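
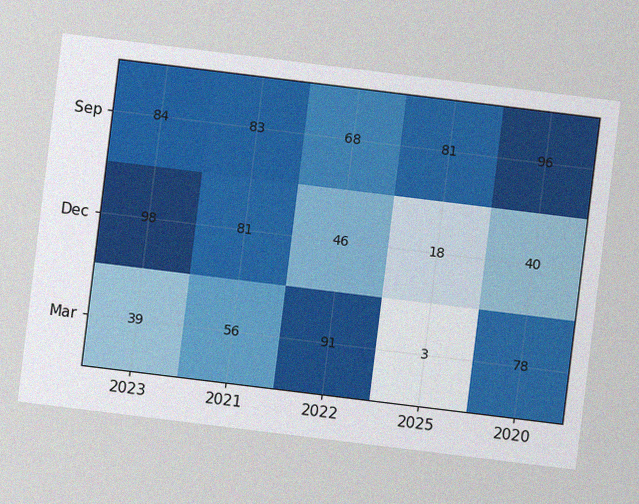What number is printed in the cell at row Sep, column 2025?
81

The chart is tilted about 7° clockwise, with some photo noise. The (Sep, 2025) cell reads 81.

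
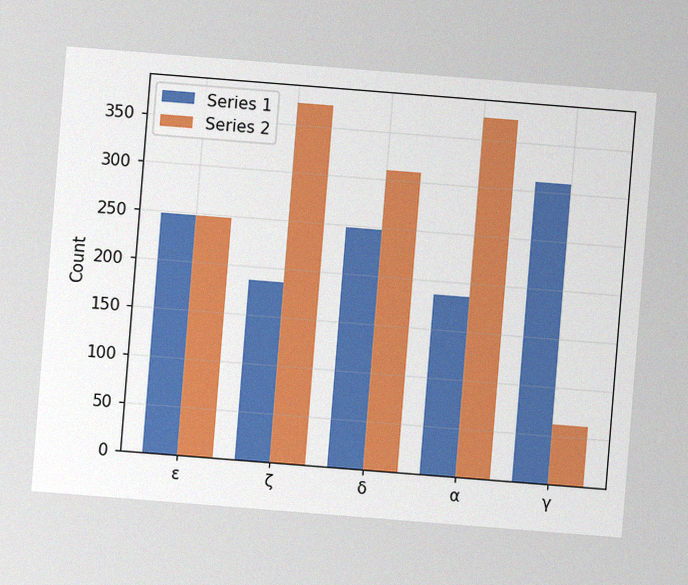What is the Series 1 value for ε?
The chart is tilted about 5° clockwise, with some photo noise. The Series 1 bar at ε reaches 248 on the y-axis.

248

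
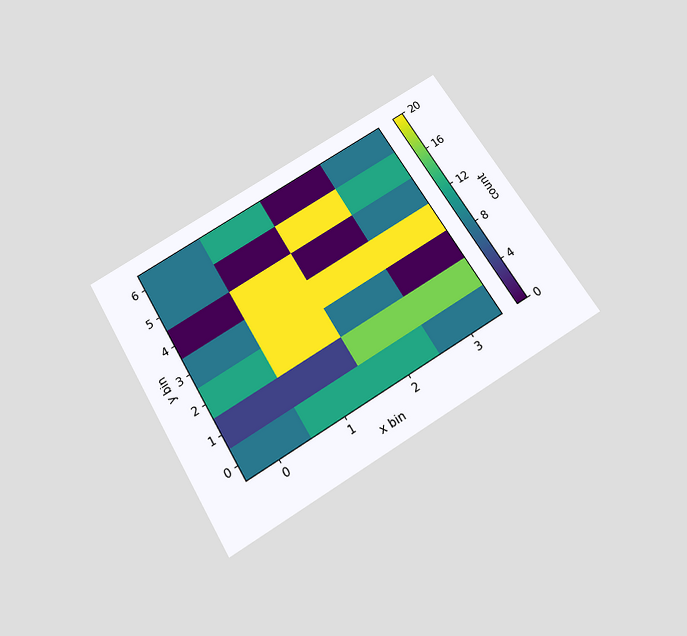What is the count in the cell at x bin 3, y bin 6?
The chart is tilted about 31° counter-clockwise and viewed slightly from below. Matching the cell (3, 6) against the colorbar gives 8.

8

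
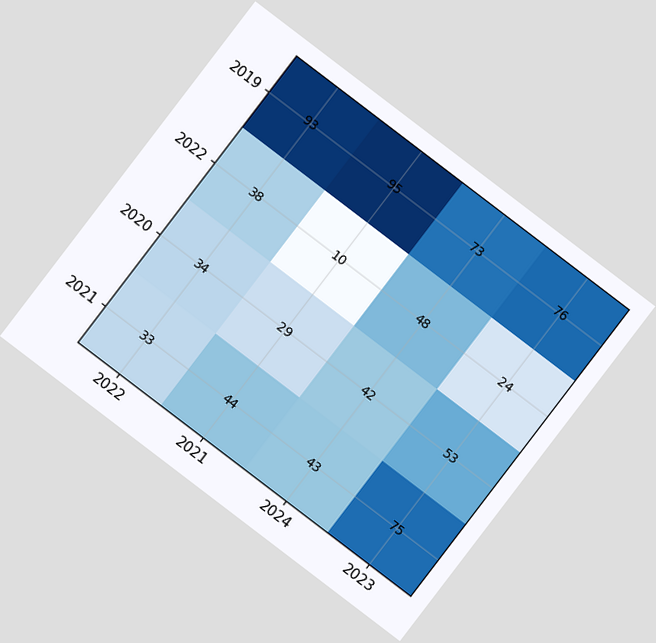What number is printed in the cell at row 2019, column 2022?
93

The chart is tilted about 37° clockwise. The (2019, 2022) cell reads 93.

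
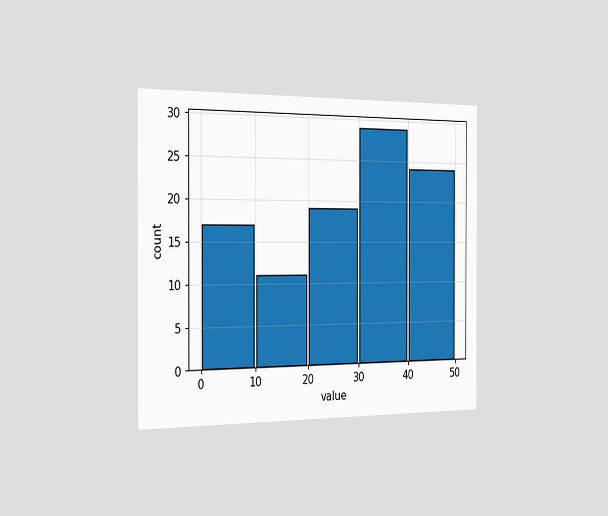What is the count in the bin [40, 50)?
The chart is viewed slightly from the left. The [40, 50) bin has height 24.

24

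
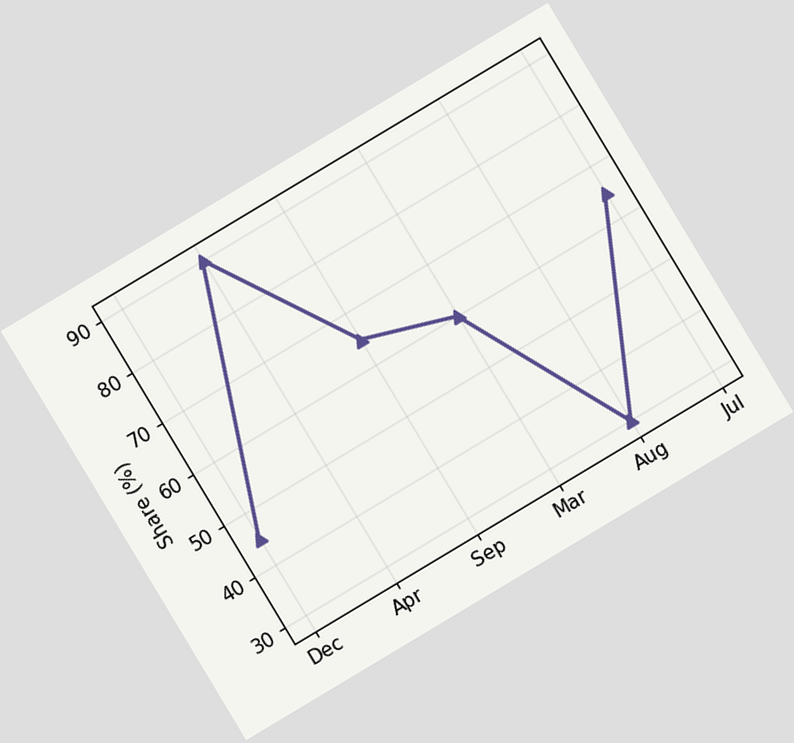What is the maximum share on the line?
The chart is tilted about 31° counter-clockwise. The highest point is at Apr, and reading across to the y-axis gives 90%.

90%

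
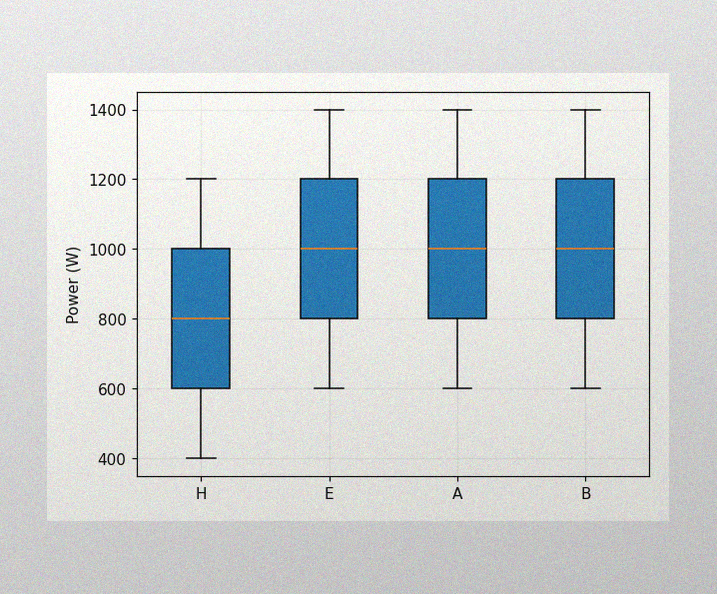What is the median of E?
1000W

The image has some photo noise and uneven lighting. The median line in the E box sits at 1000W.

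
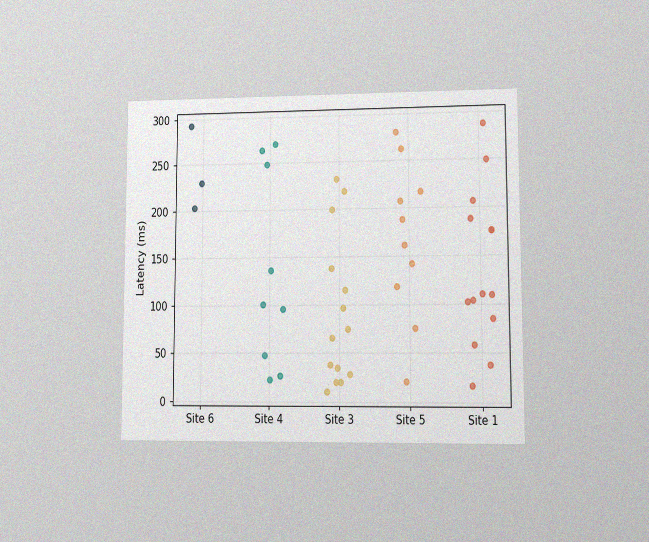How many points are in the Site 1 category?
14

The chart is viewed at a slight angle, with some photo noise. Counting the markers in the Site 1 column gives 14.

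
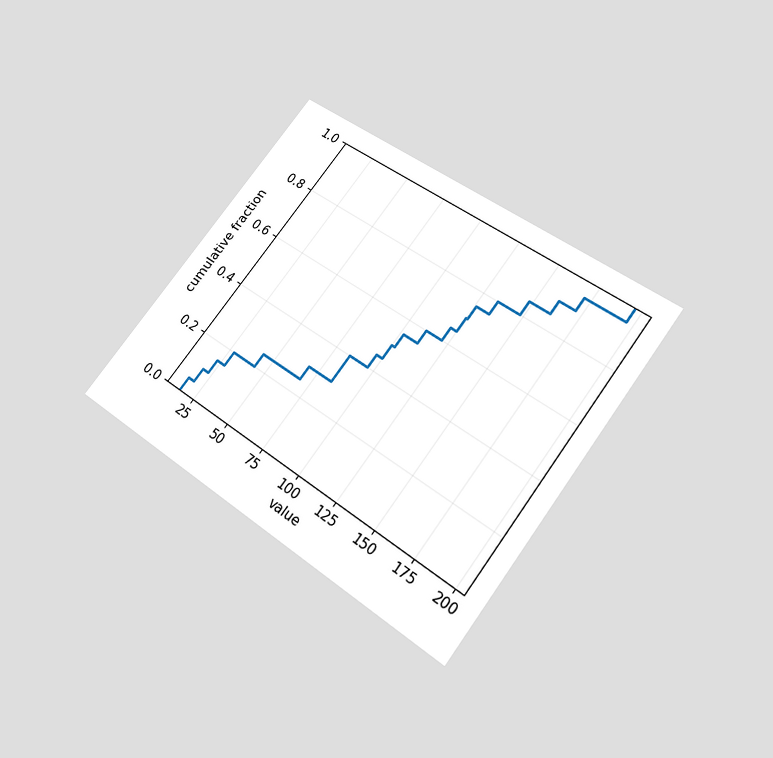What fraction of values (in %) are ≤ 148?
The chart is tilted about 37° clockwise and viewed slightly from below. At x=148 the ECDF step is at 85%.

85%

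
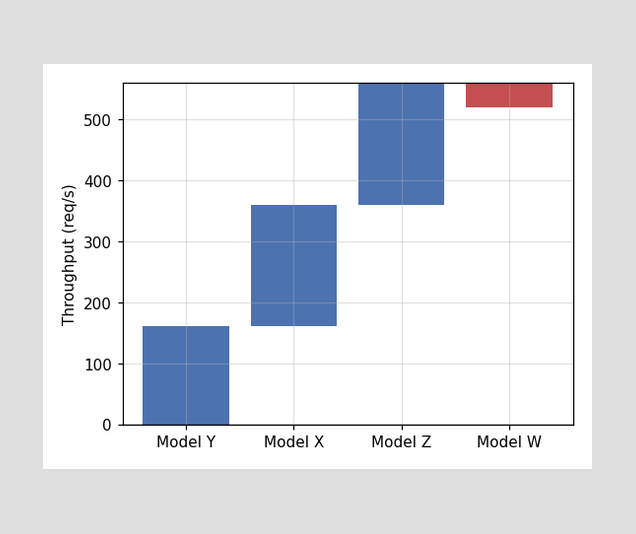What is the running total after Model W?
After Model W the running total reaches 520req/s.

520req/s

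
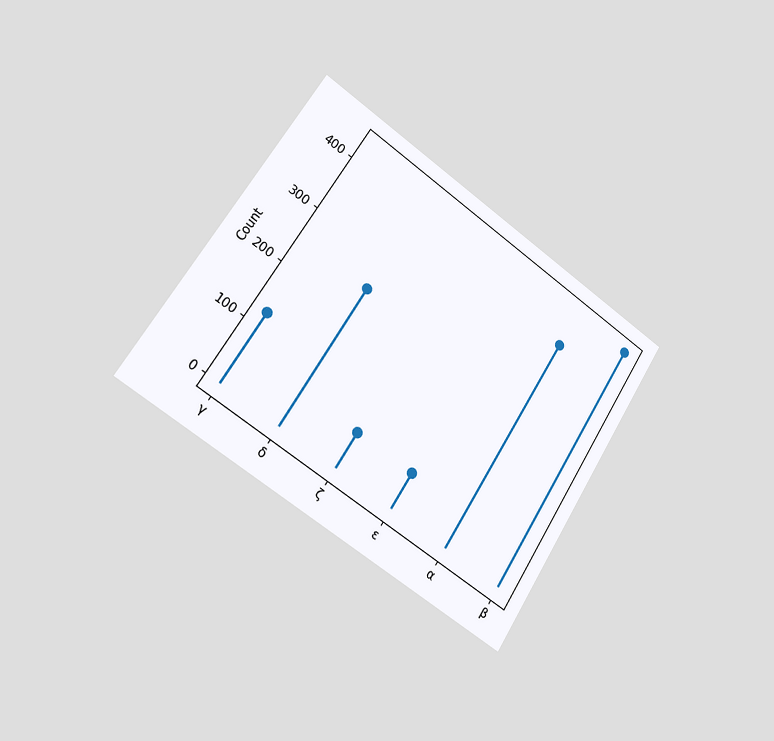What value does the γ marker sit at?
The chart is tilted about 33° clockwise and viewed slightly from the left. The γ marker sits at 124.

124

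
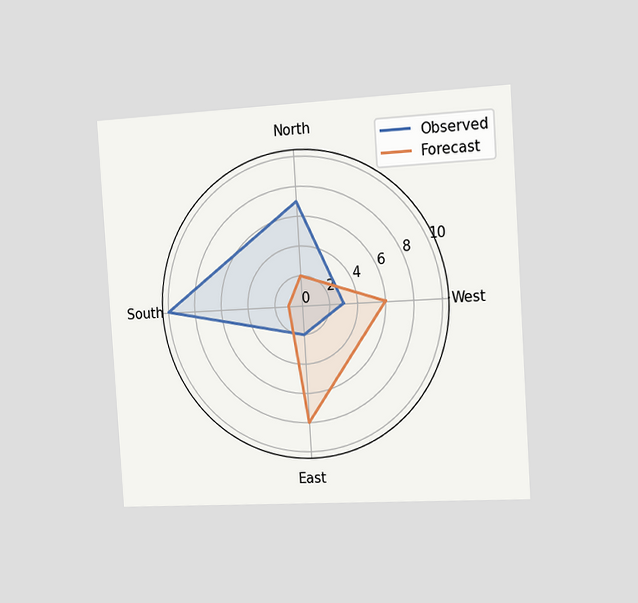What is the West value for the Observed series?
The chart is tilted about 4° counter-clockwise and viewed slightly from the right. On the West axis, Observed reaches 3.

3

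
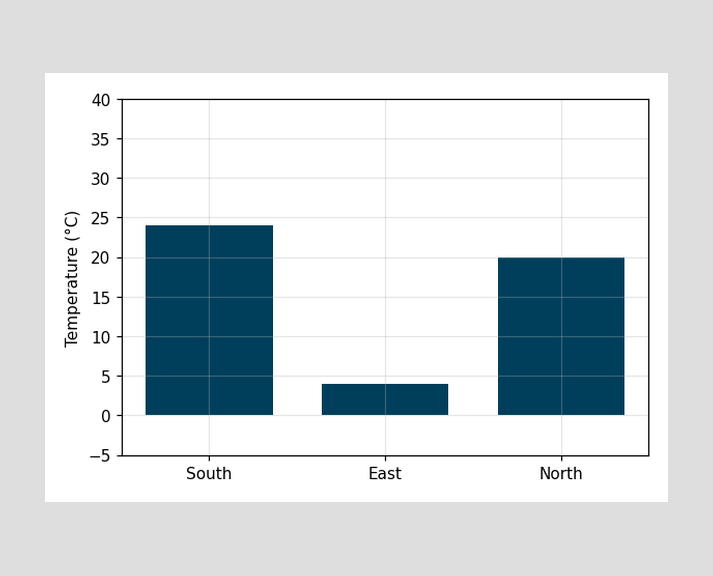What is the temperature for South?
24°C

Reading along the chart's y-axis, the South bar reaches 24°C.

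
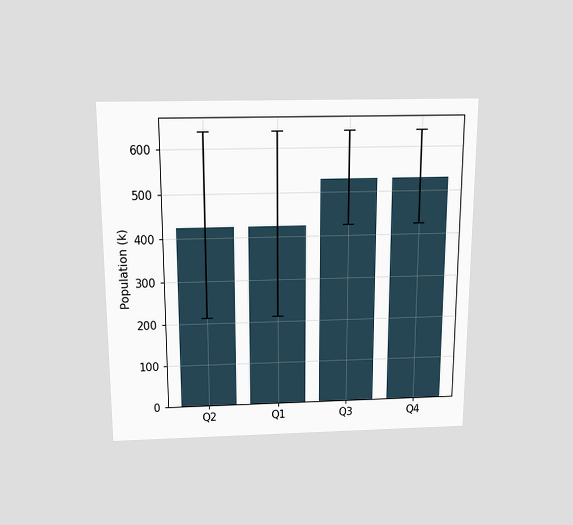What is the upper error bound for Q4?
The chart is viewed slightly from above. The Q4 bar's upper whisker reaches 636k.

636k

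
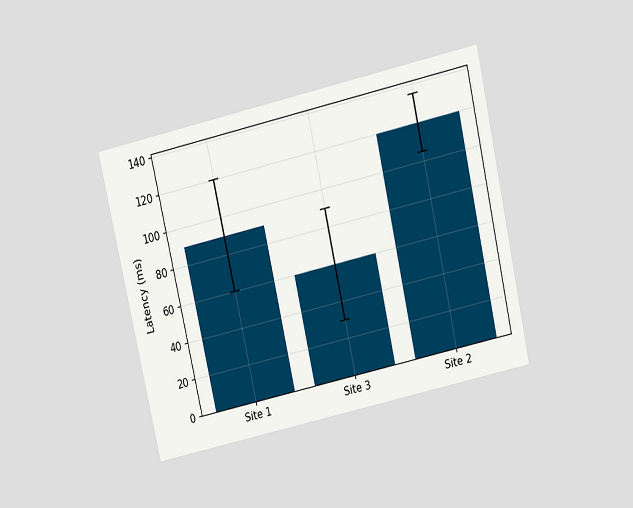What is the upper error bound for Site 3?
The chart is tilted about 13° counter-clockwise and viewed slightly from above. The Site 3 bar's upper whisker reaches 90ms.

90ms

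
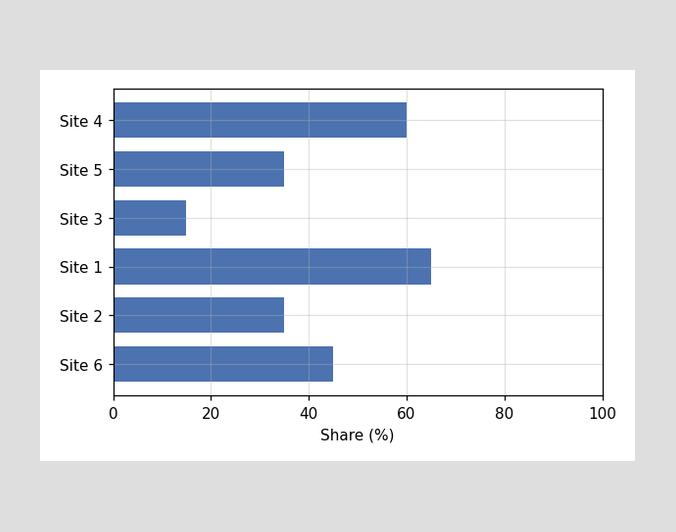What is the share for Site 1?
65%

Reading along the chart's x-axis, the Site 1 bar reaches 65%.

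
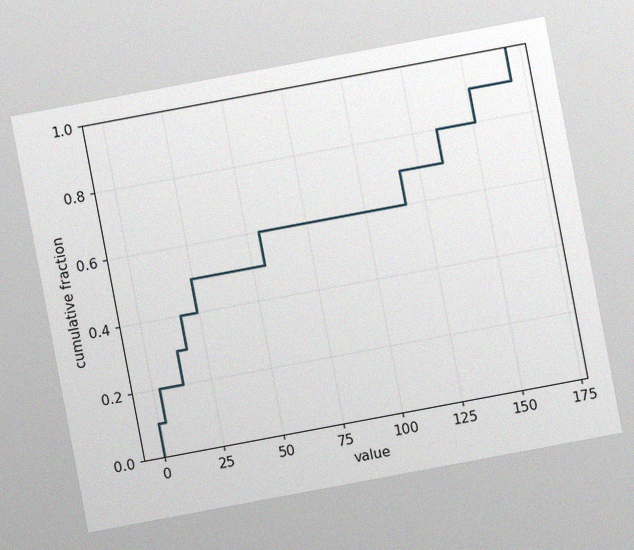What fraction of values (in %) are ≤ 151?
90%

The chart is tilted about 11° counter-clockwise, with some photo noise. At x=151 the ECDF step is at 90%.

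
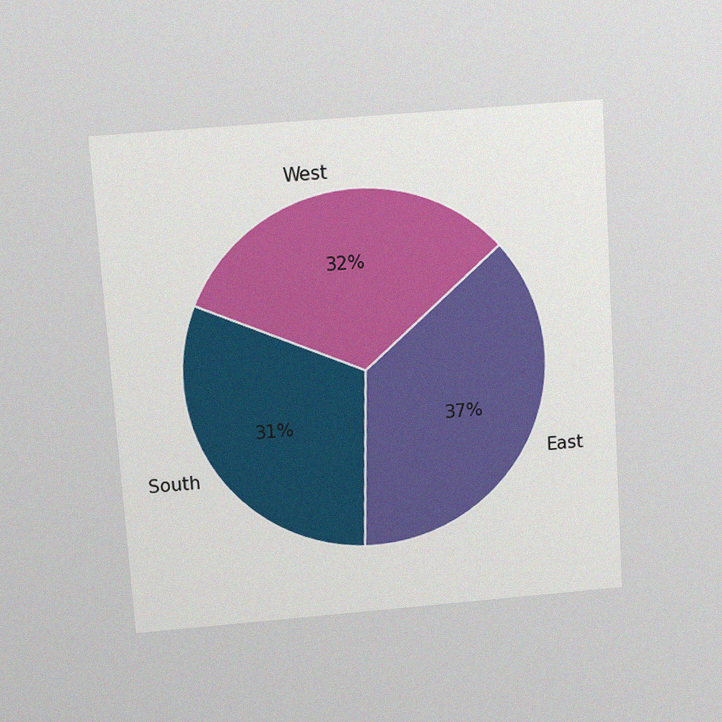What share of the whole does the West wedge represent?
The chart is tilted about 4° counter-clockwise and viewed slightly from above, with some photo noise. The West slice takes up 32% of the pie.

32%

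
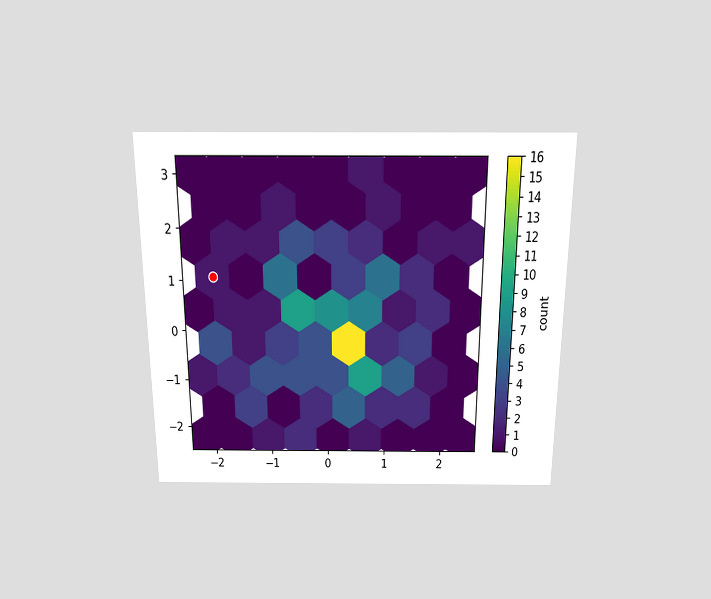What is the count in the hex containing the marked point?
The chart is viewed slightly from above. The marked hex reads 1 on the colorbar.

1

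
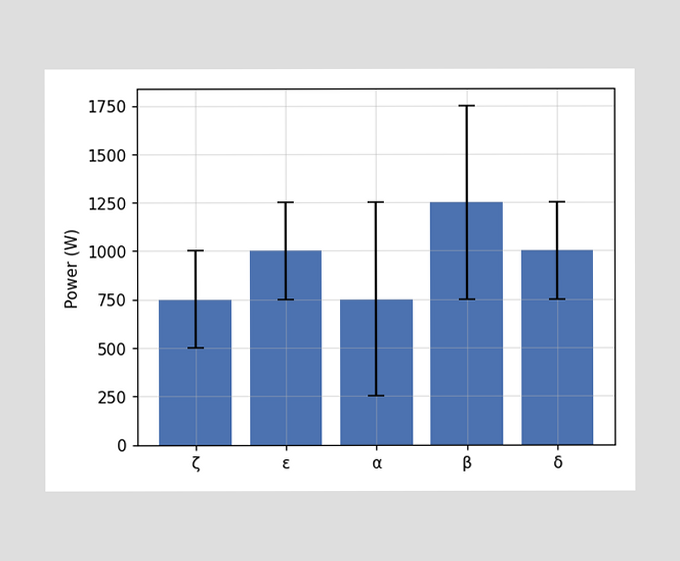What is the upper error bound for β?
1750W

The β bar's upper whisker reaches 1750W.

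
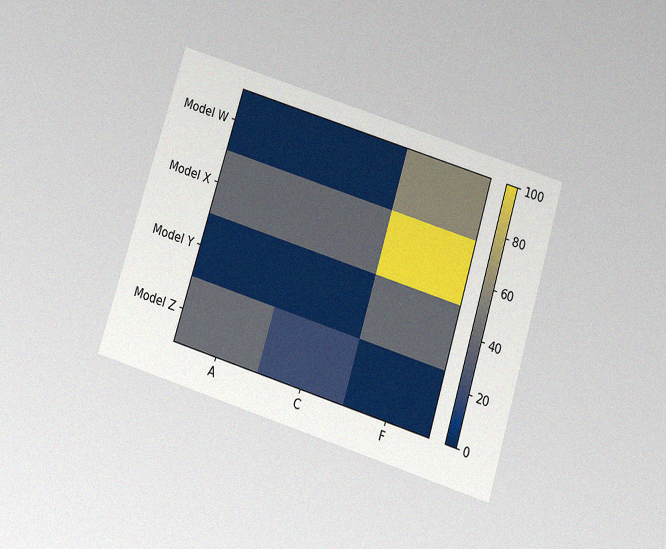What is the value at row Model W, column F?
60

The chart is tilted about 17° clockwise and viewed slightly from below, with some photo noise. Matching cell (Model W, F) against the colorbar gives 60.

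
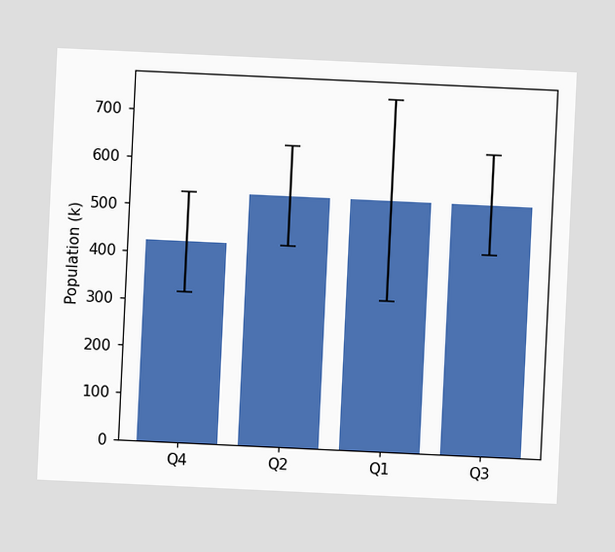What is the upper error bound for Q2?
The chart is tilted about 3° clockwise. The Q2 bar's upper whisker reaches 636k.

636k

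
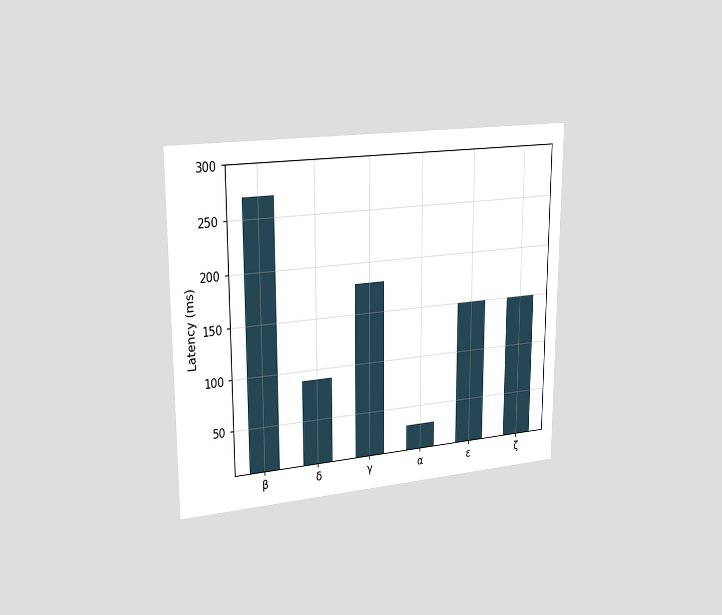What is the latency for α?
The chart is viewed slightly from the left. Reading along the chart's y-axis, the α bar reaches 30ms.

30ms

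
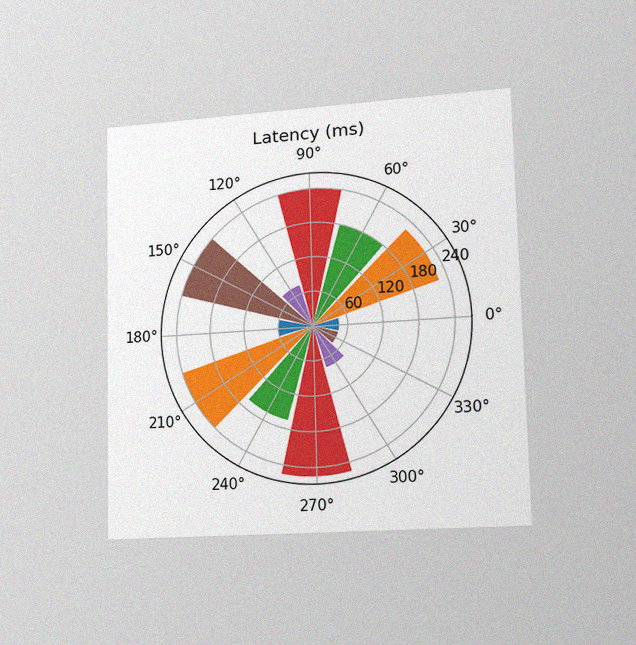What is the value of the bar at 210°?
The chart is viewed slightly from the right, with some photo noise. The bar at 210° reaches 240ms on the radial axis.

240ms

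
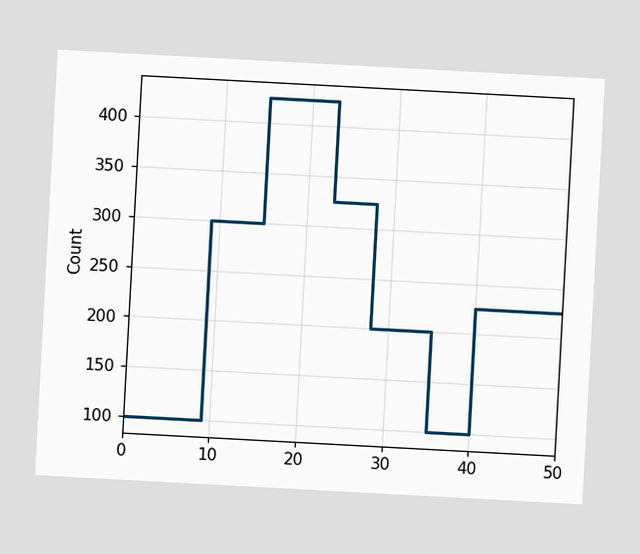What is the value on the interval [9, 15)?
The chart is tilted about 3° clockwise. On [9, 15) the step sits at 300.

300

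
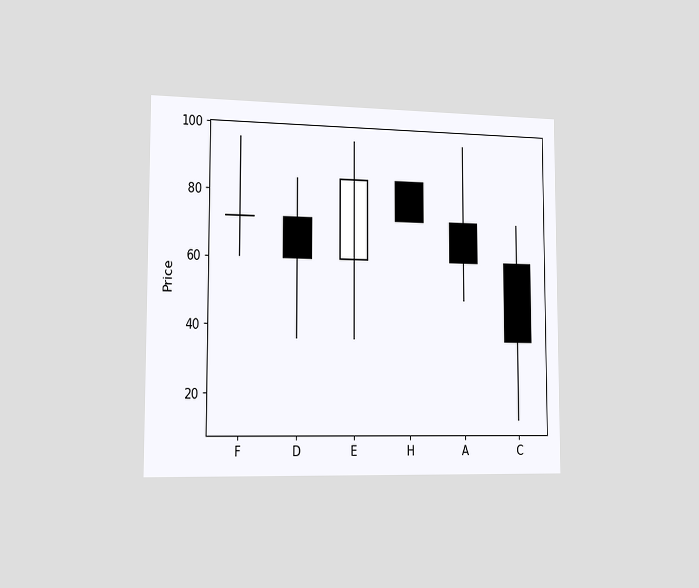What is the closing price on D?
60

The chart is viewed slightly from the left. The D candle closes at 60.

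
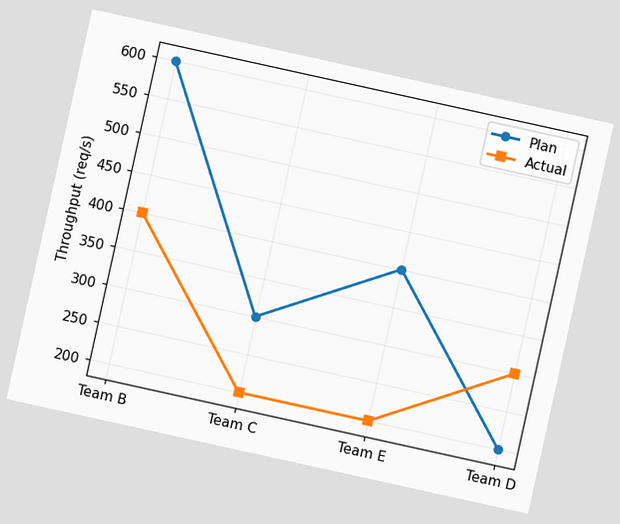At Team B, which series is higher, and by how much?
Plan, by 200req/s

The chart is tilted about 12° clockwise. At Team B, Plan sits above the other line by 200req/s.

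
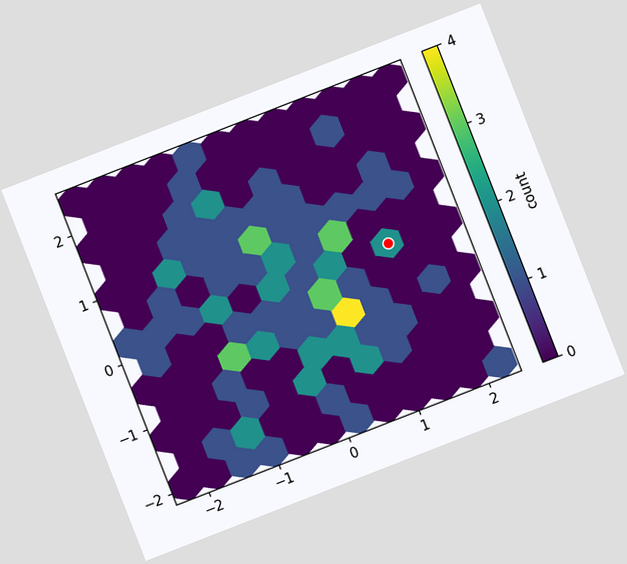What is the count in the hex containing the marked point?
The chart is tilted about 21° counter-clockwise. The marked hex reads 2 on the colorbar.

2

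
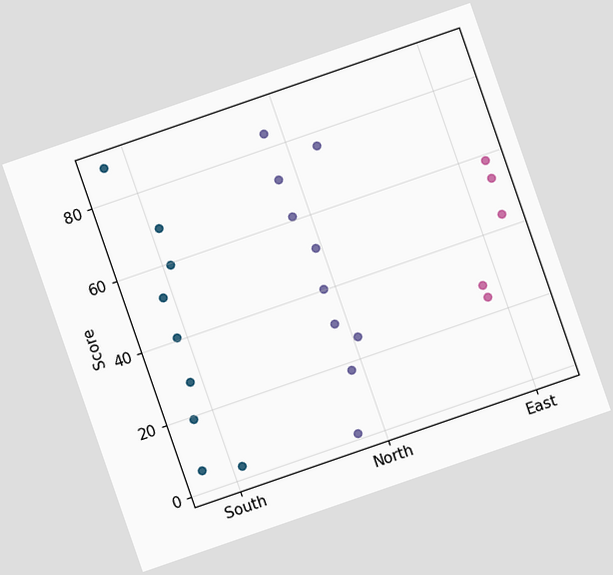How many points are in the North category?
10

The chart is tilted about 19° counter-clockwise. Counting the markers in the North column gives 10.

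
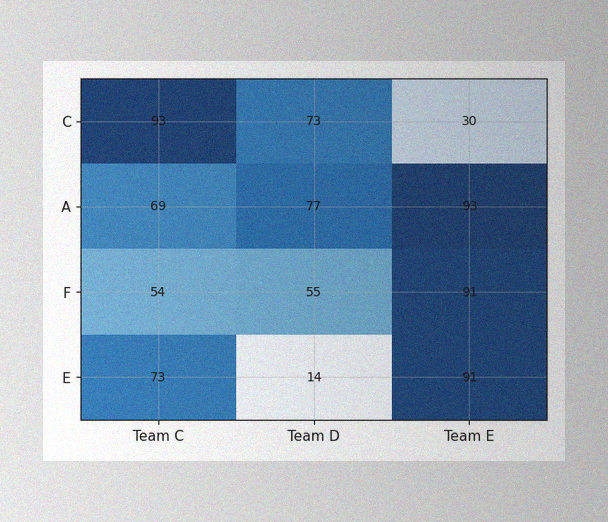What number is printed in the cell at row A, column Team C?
69

The image has some photo noise and uneven lighting. The (A, Team C) cell reads 69.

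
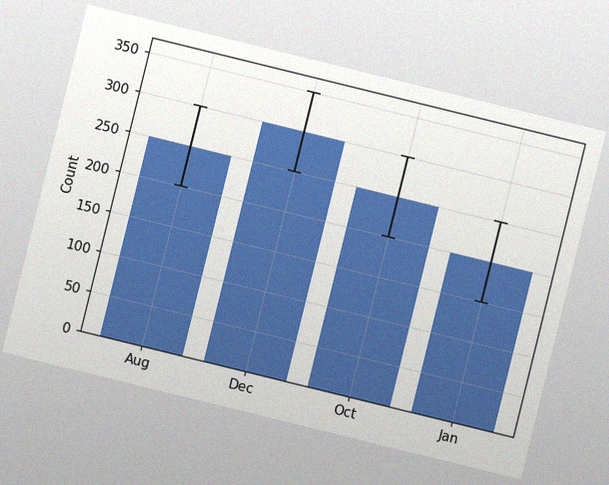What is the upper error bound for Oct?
The chart is tilted about 14° clockwise, with some photo noise. The Oct bar's upper whisker reaches 300.

300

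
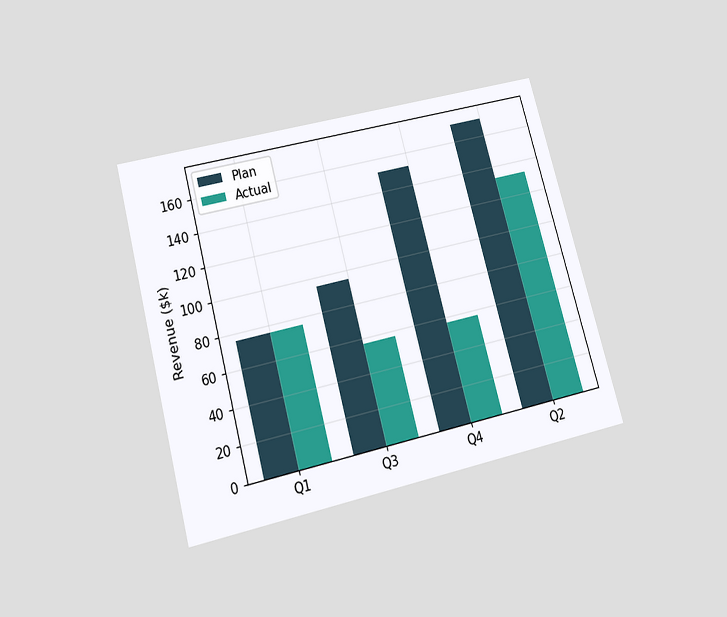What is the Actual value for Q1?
$76k

The chart is tilted about 15° counter-clockwise and viewed slightly from below. The Actual bar at Q1 reaches $76k on the y-axis.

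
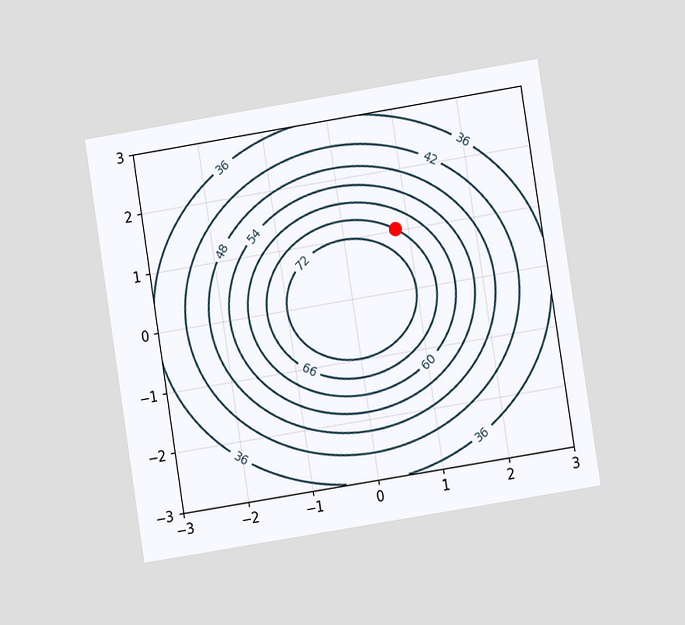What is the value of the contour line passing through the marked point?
66

The chart is tilted about 9° counter-clockwise and viewed at a slight angle. The marked point sits on the contour labelled 66.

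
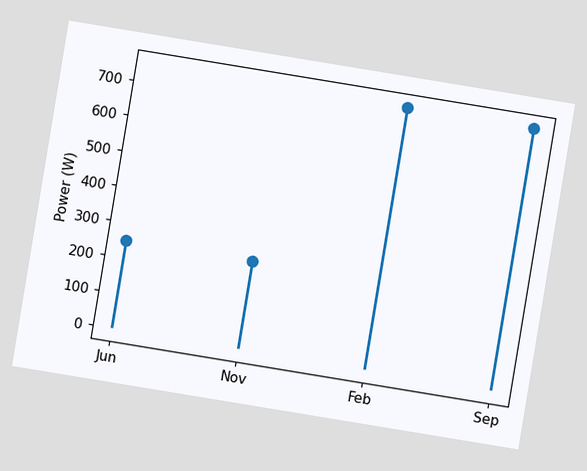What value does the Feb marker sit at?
The chart is tilted about 9° clockwise. The Feb marker sits at 750W.

750W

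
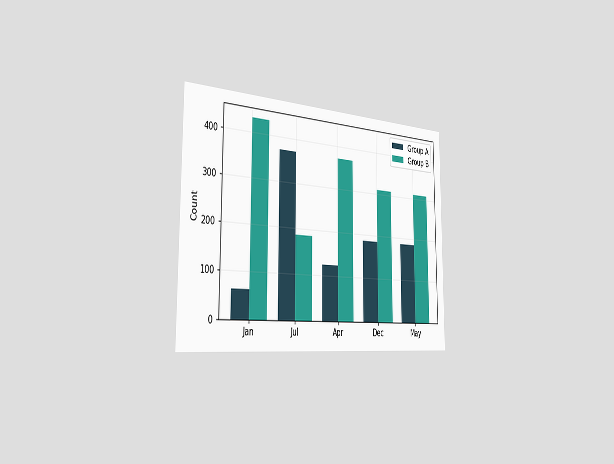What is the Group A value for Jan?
The chart is viewed slightly from the left. The Group A bar at Jan reaches 62 on the y-axis.

62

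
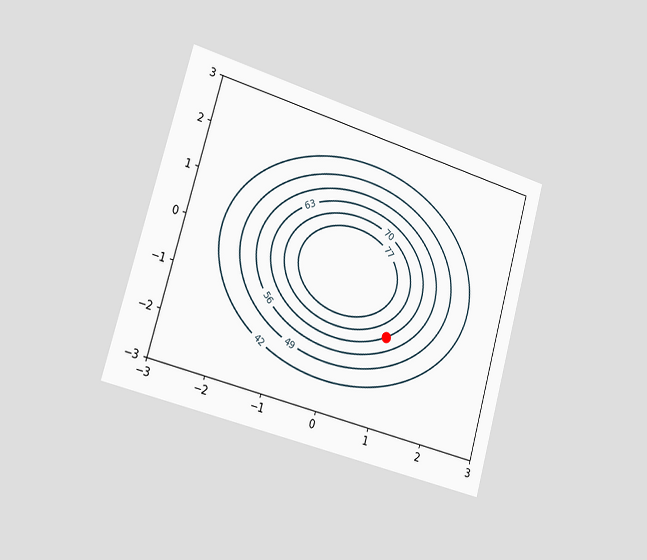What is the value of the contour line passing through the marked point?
63

The chart is tilted about 16° clockwise and viewed slightly from the left. The marked point sits on the contour labelled 63.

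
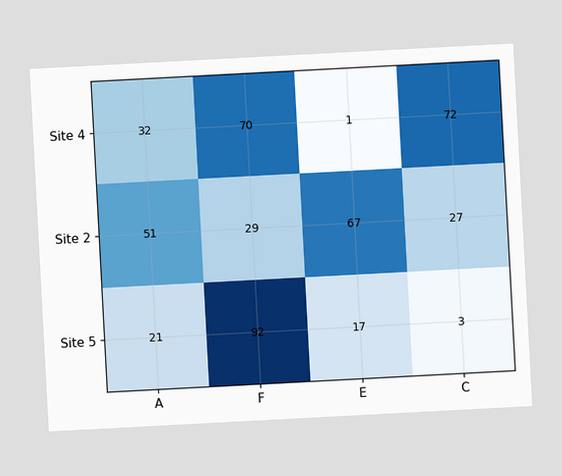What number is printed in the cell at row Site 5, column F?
92

The chart is tilted about 3° counter-clockwise. The (Site 5, F) cell reads 92.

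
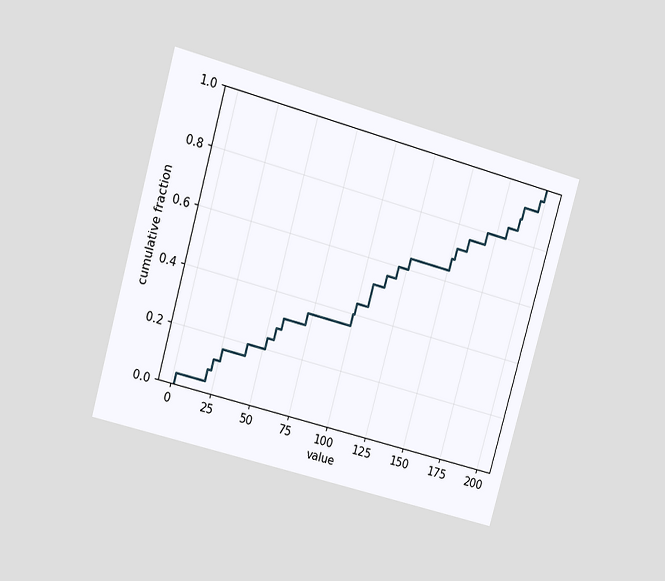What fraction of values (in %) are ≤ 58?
The chart is tilted about 16° clockwise and viewed at a slight angle. At x=58 the ECDF step is at 32%.

32%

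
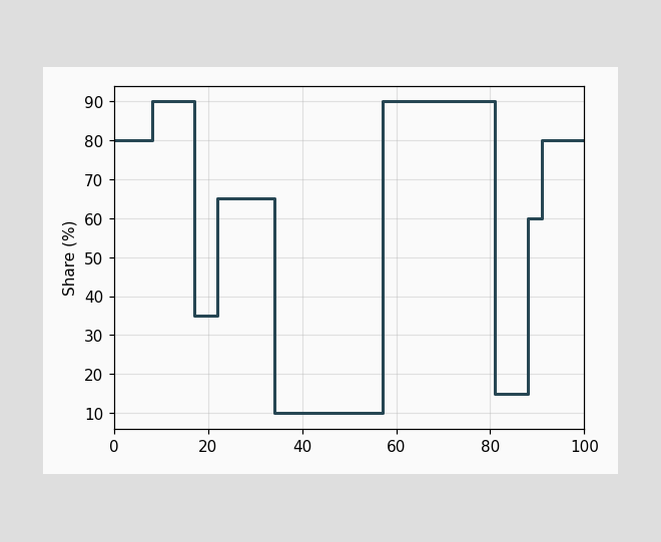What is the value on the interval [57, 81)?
90%

On [57, 81) the step sits at 90%.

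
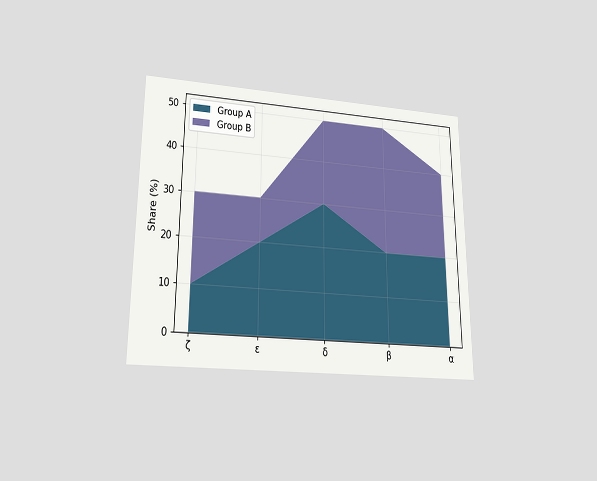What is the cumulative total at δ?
50%

The chart is viewed slightly from below. The stacked total at δ reaches 50%.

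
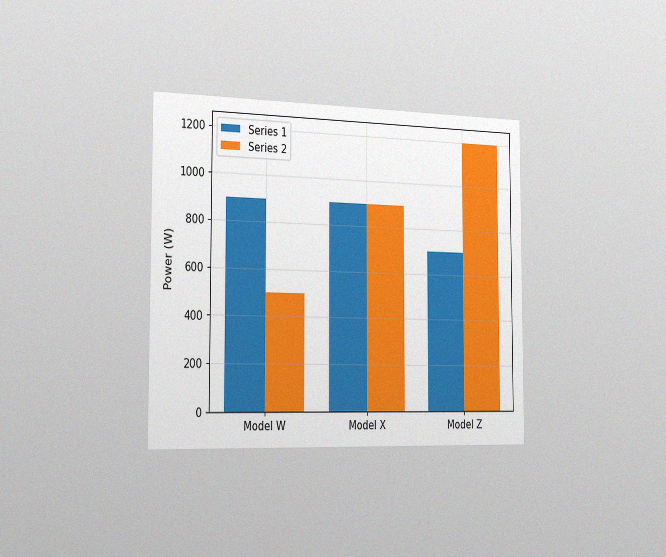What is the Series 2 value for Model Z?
The chart is viewed slightly from the left, with some photo noise. The Series 2 bar at Model Z reaches 1200W on the y-axis.

1200W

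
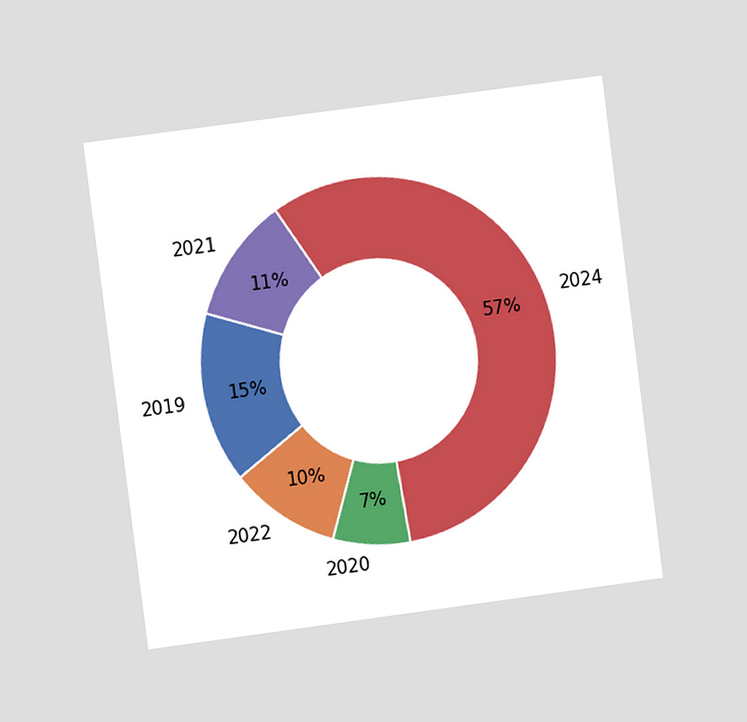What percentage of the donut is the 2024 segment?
The chart is tilted about 7° counter-clockwise and viewed at a slight angle. The 2024 segment takes up 57% of the ring.

57%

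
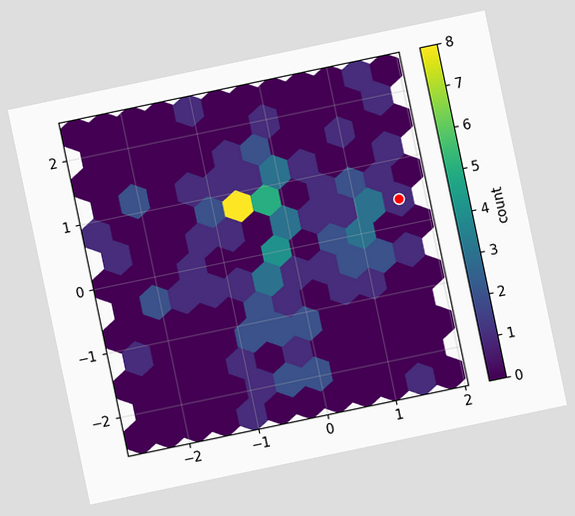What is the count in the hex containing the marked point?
1

The chart is tilted about 12° counter-clockwise. The marked hex reads 1 on the colorbar.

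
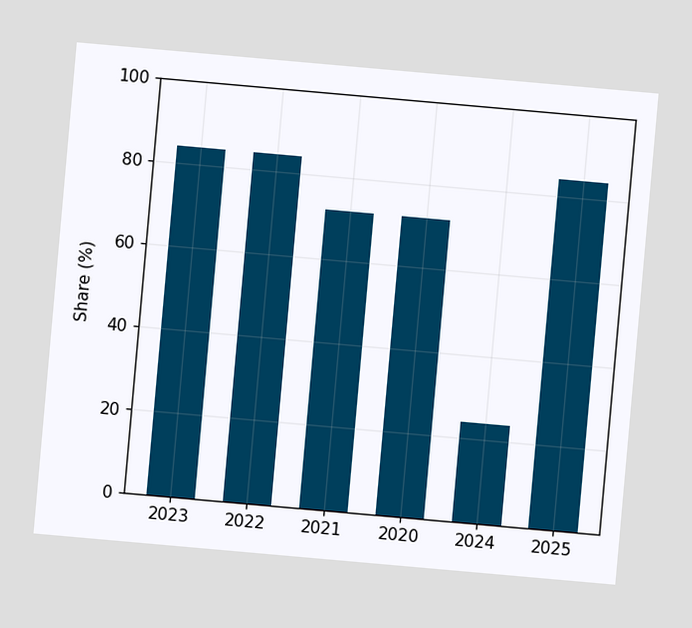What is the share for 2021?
The chart is tilted about 5° clockwise. Reading along the chart's y-axis, the 2021 bar reaches 72%.

72%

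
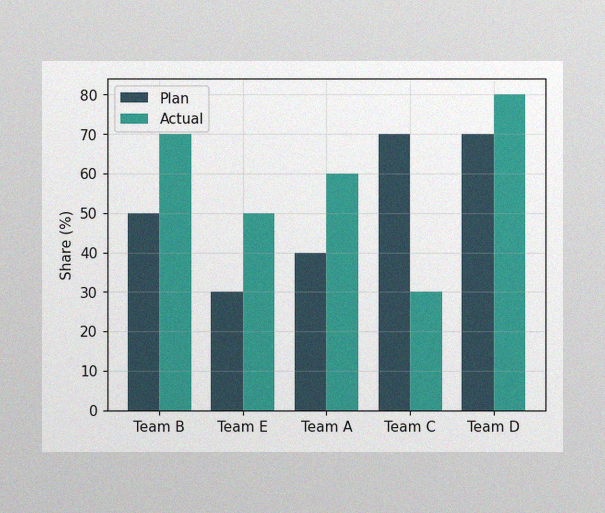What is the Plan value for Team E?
30%

The image has some photo noise and uneven lighting. The Plan bar at Team E reaches 30% on the y-axis.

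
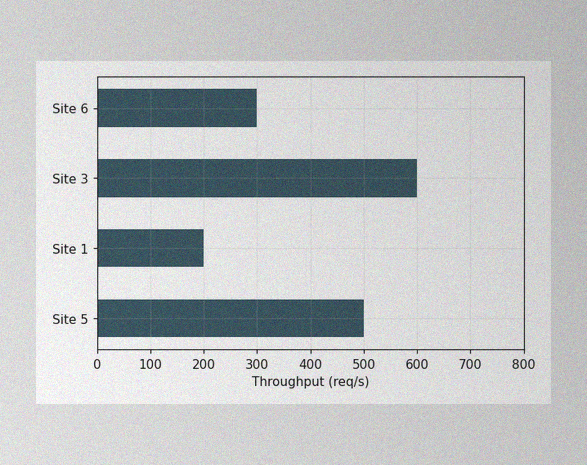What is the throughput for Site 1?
200req/s

The image has some photo noise and uneven lighting. Reading along the chart's x-axis, the Site 1 bar reaches 200req/s.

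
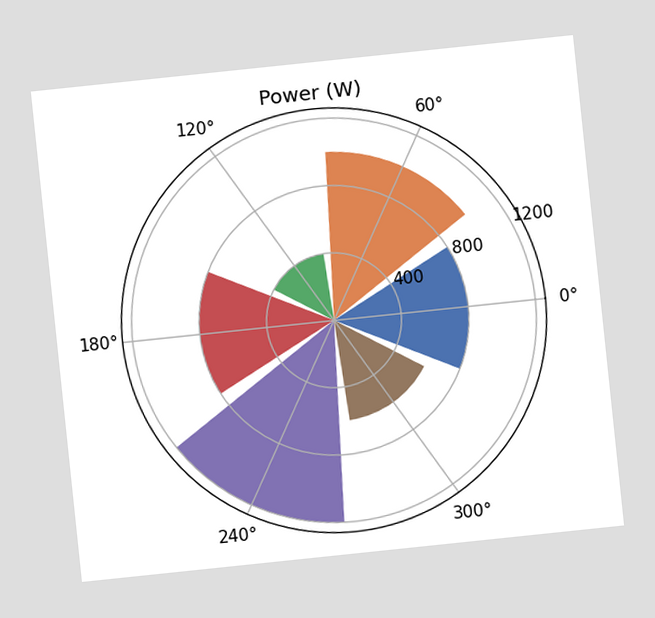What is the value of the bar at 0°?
The chart is tilted about 6° counter-clockwise. The bar at 0° reaches 800W on the radial axis.

800W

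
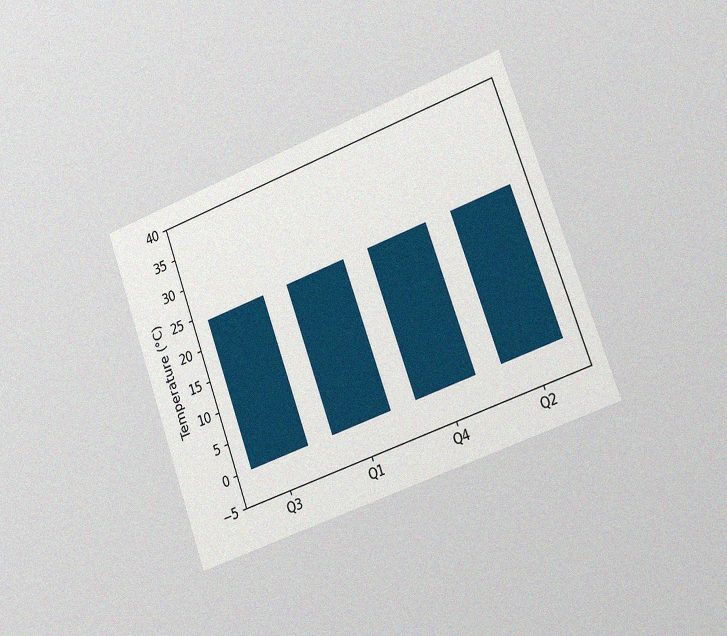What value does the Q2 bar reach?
The chart is tilted about 20° counter-clockwise and viewed slightly from the right, with some photo noise. Reading along the chart's y-axis, the Q2 bar reaches 24°C.

24°C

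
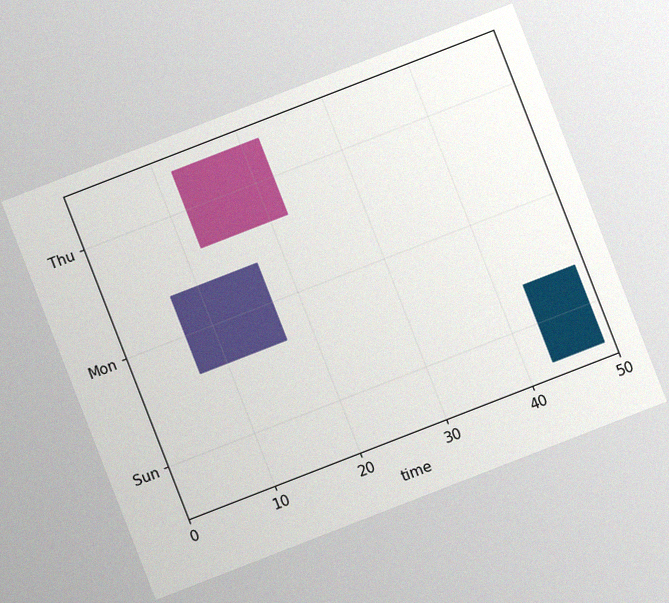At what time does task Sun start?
The chart is tilted about 21° counter-clockwise, with some photo noise. The Sun bar begins at t=43.

43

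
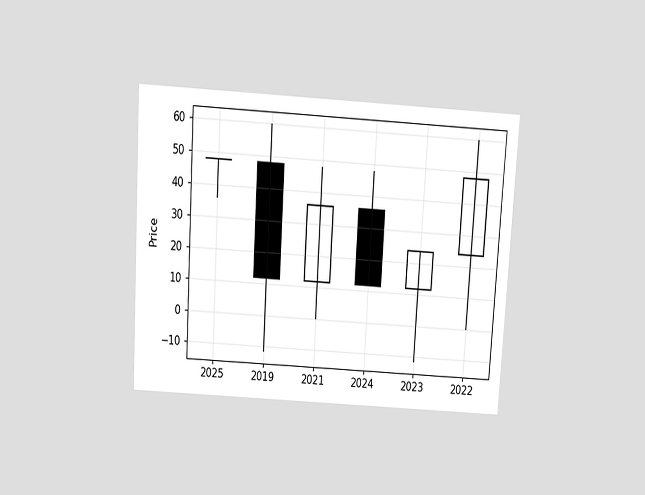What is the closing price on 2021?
36

The chart is tilted about 3° clockwise and viewed slightly from above. The 2021 candle closes at 36.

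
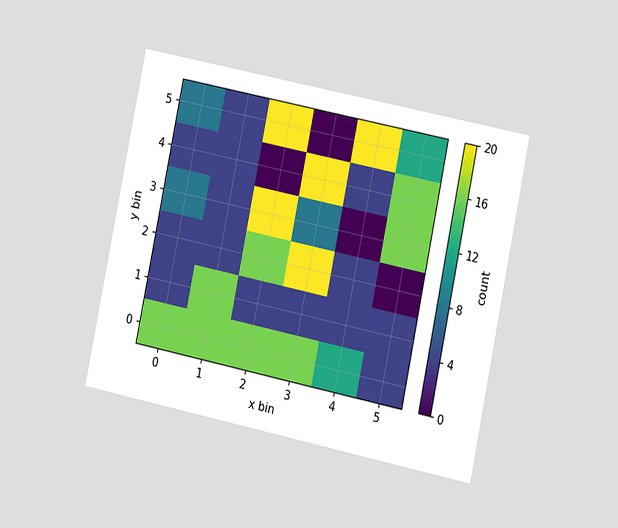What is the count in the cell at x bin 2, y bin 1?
4

The chart is tilted about 12° clockwise and viewed at a slight angle. Matching the cell (2, 1) against the colorbar gives 4.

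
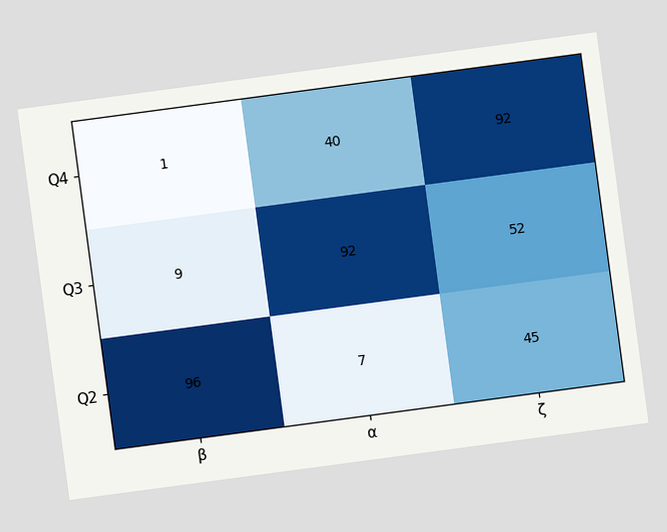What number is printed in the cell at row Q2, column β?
96

The chart is tilted about 8° counter-clockwise. The (Q2, β) cell reads 96.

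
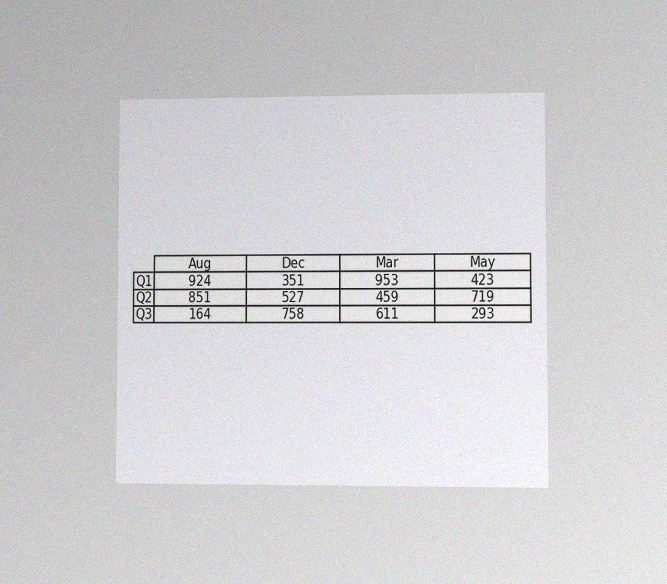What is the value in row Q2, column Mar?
459

The chart is viewed at a slight angle, with some photo noise. The (Q2, Mar) cell reads 459.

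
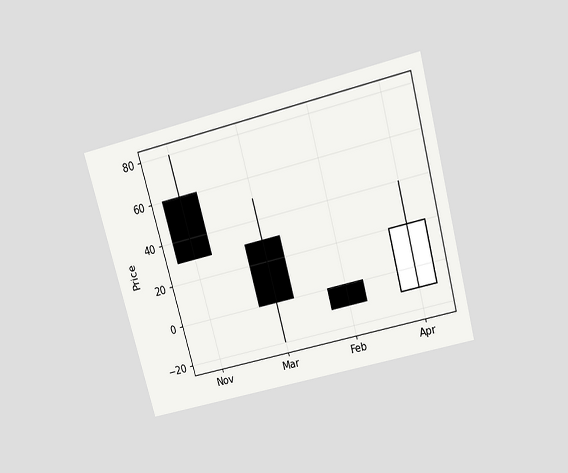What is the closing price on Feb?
-10

The chart is tilted about 15° counter-clockwise and viewed slightly from above. The Feb candle closes at -10.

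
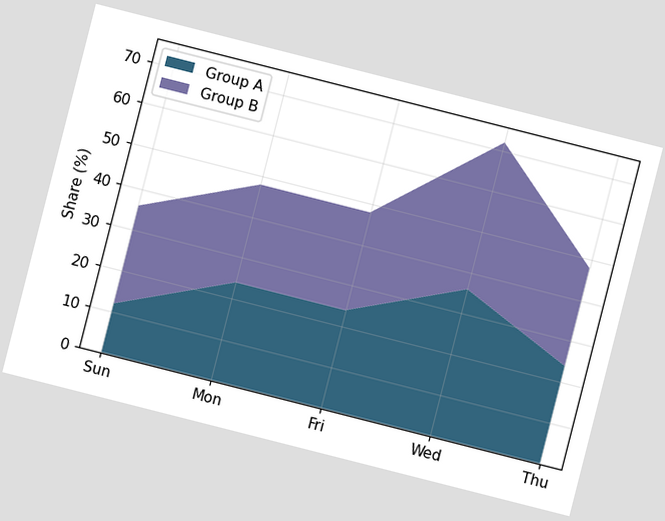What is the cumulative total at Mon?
The chart is tilted about 14° clockwise. The stacked total at Mon reaches 48%.

48%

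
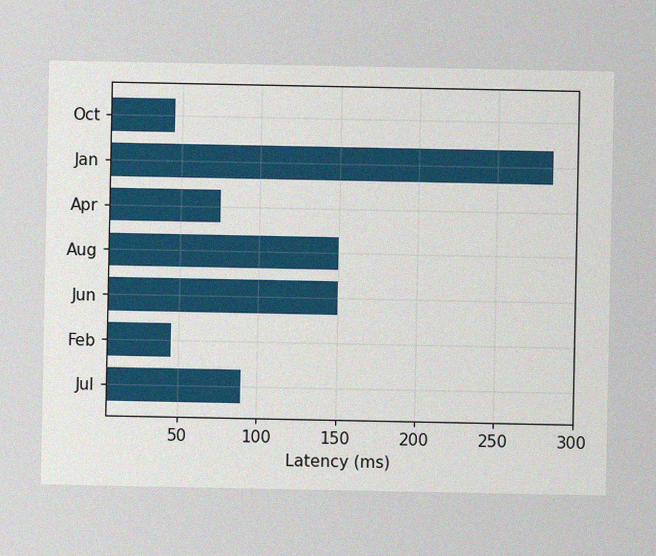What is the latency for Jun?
The image has some photo noise and uneven lighting. Reading along the chart's x-axis, the Jun bar reaches 150ms.

150ms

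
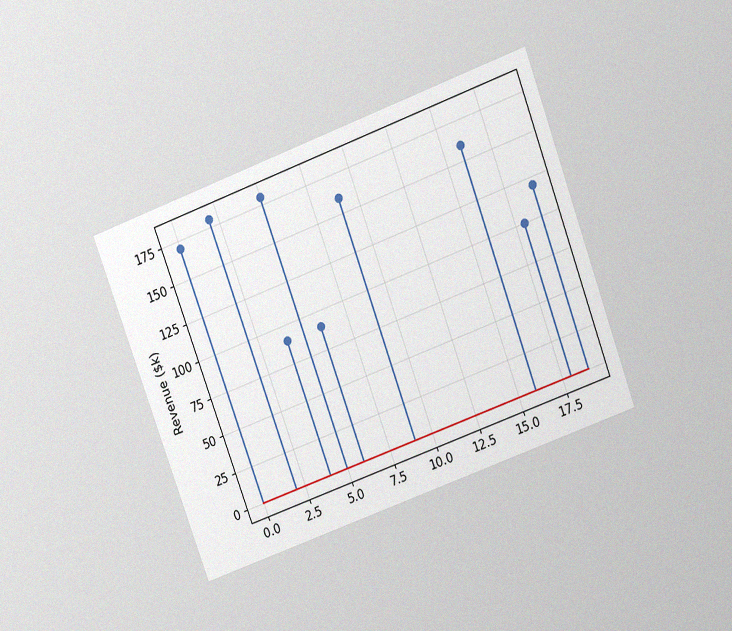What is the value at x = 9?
$160k

The chart is tilted about 20° counter-clockwise and viewed at a slight angle, with some photo noise. The stem at x=9 reaches $160k.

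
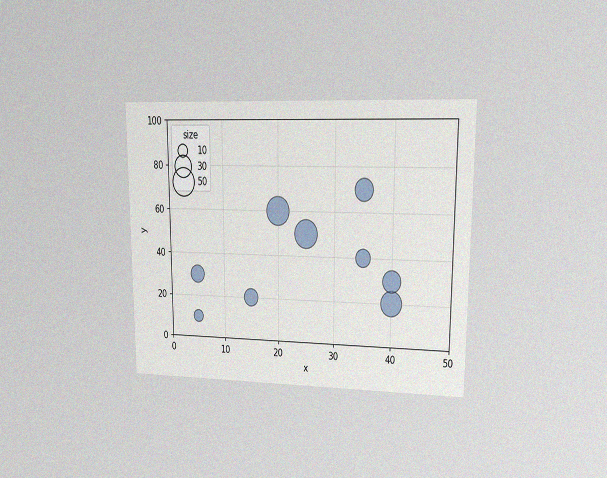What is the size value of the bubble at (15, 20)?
20

The chart is viewed at a slight angle, with some photo noise. Matching the bubble at (15, 20) against the size legend gives 20.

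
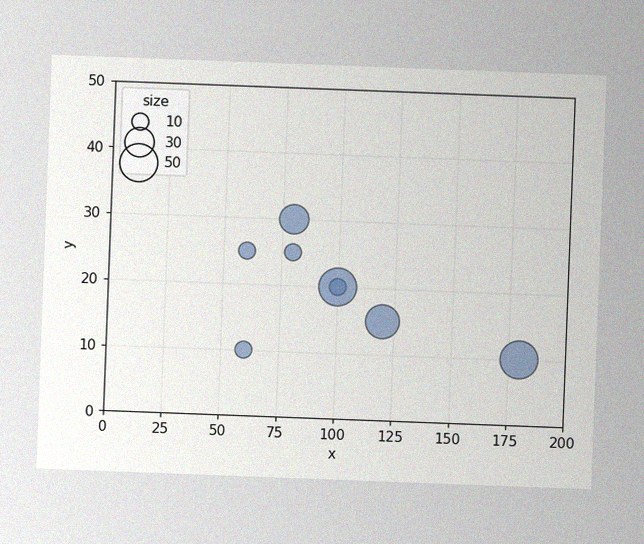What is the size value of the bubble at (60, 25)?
The chart is tilted about 2° clockwise, with some photo noise. Matching the bubble at (60, 25) against the size legend gives 10.

10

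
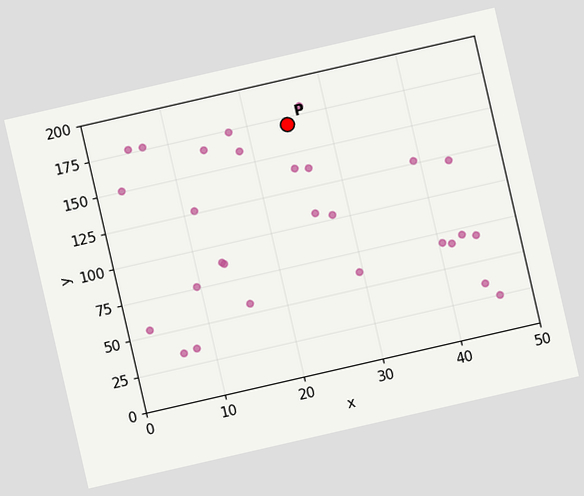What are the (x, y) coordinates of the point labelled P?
(25, 170)

The chart is tilted about 13° counter-clockwise. Following the gridlines from P to each axis, P sits at (25, 170).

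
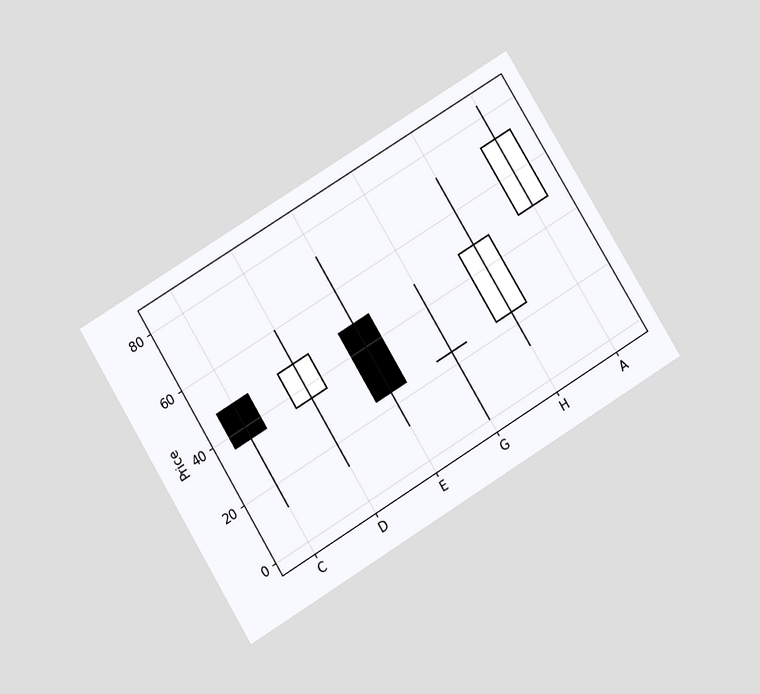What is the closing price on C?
The chart is tilted about 31° counter-clockwise and viewed slightly from below. The C candle closes at 36.

36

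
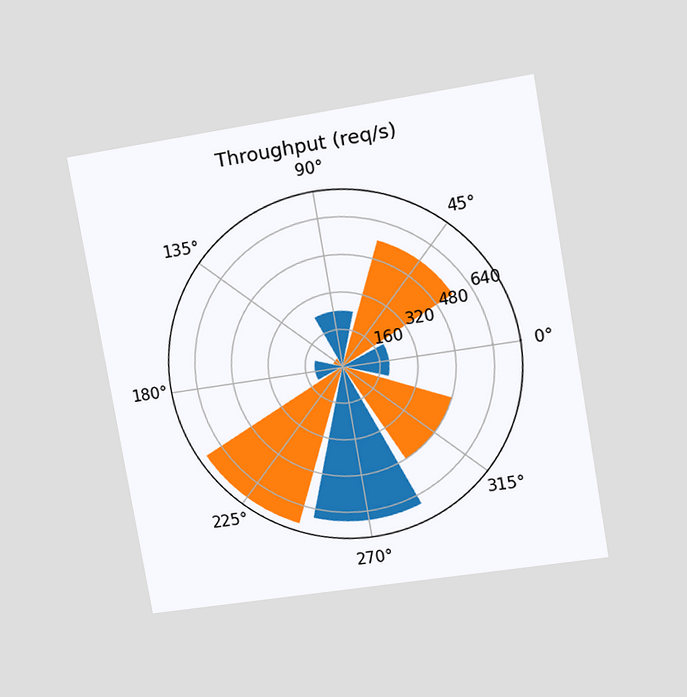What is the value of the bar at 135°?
40req/s

The chart is tilted about 10° counter-clockwise and viewed at a slight angle. The bar at 135° reaches 40req/s on the radial axis.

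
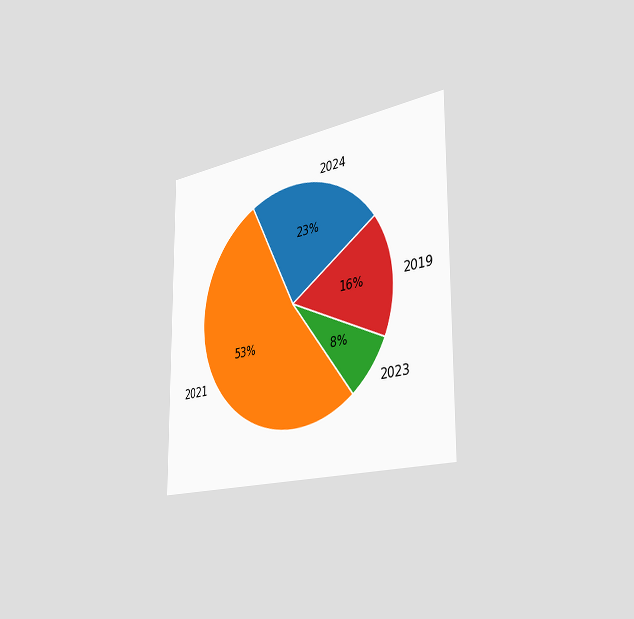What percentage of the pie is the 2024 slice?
23%

The chart is viewed slightly from the right. The 2024 slice takes up 23% of the pie.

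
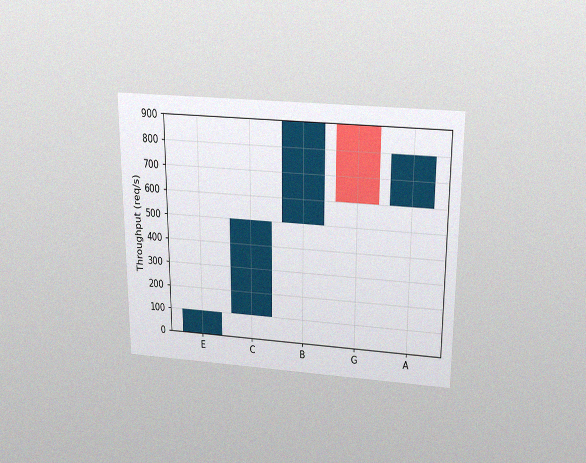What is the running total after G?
600req/s

The chart is viewed slightly from above, with some photo noise. After G the running total reaches 600req/s.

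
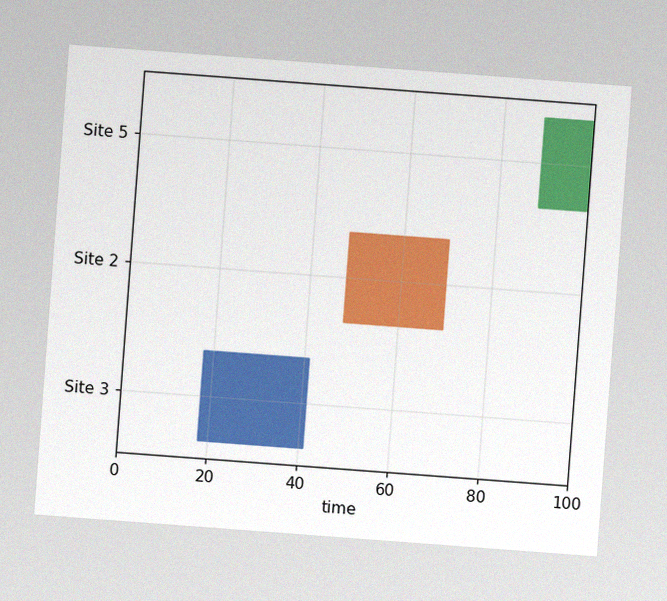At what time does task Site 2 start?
The chart is tilted about 4° clockwise, with some photo noise. The Site 2 bar begins at t=48.

48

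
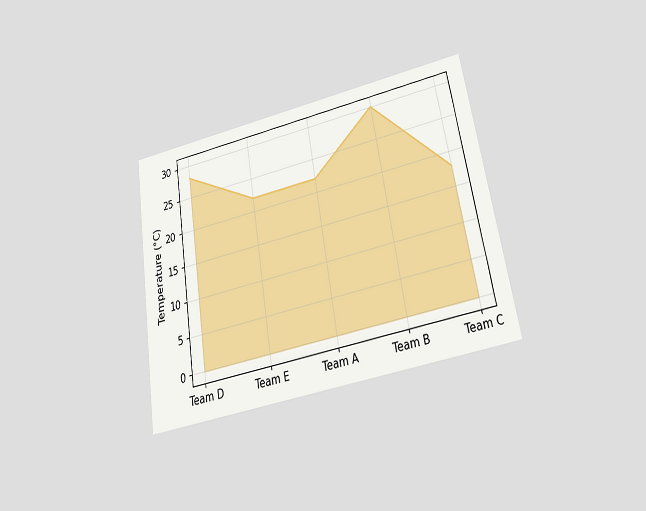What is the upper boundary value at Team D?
28°C

The chart is tilted about 9° counter-clockwise and viewed slightly from below. At Team D the upper boundary is at 28°C.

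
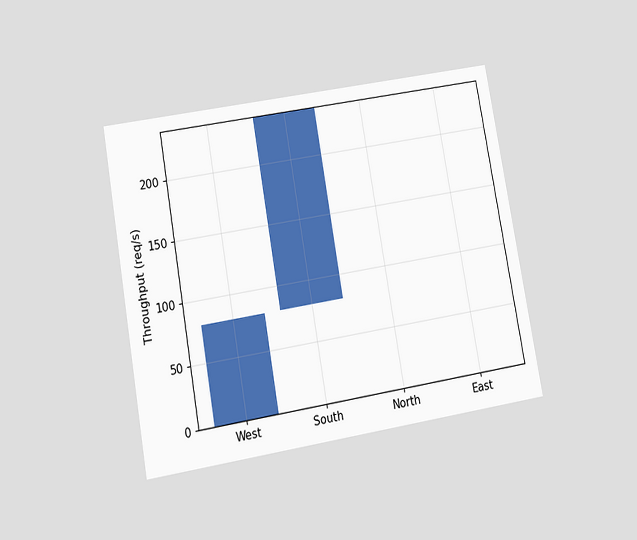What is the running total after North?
240req/s

The chart is tilted about 10° counter-clockwise and viewed slightly from below. After North the running total reaches 240req/s.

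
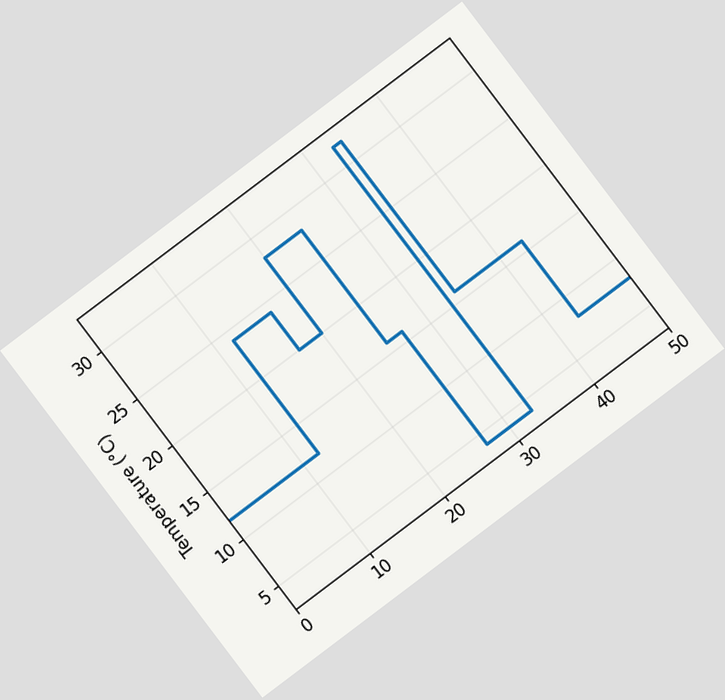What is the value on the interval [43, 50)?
The chart is tilted about 37° counter-clockwise. On [43, 50) the step sits at 8°C.

8°C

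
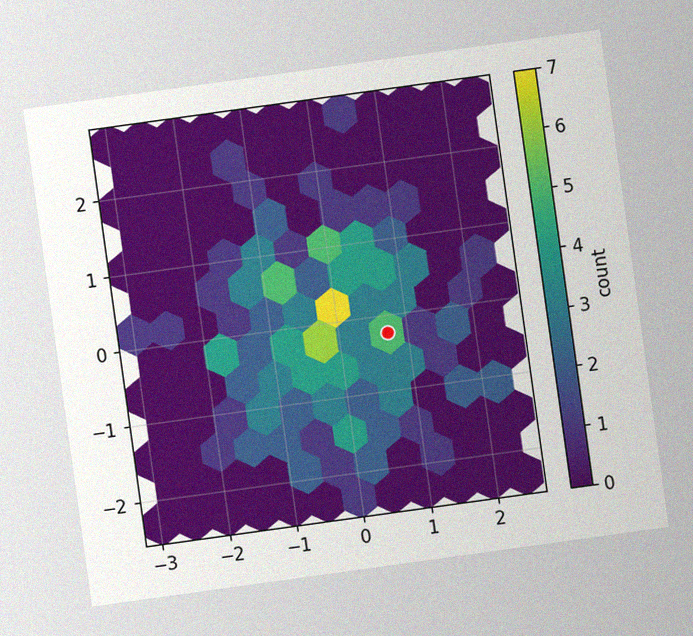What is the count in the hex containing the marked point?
The chart is tilted about 8° counter-clockwise, with some photo noise. The marked hex reads 5 on the colorbar.

5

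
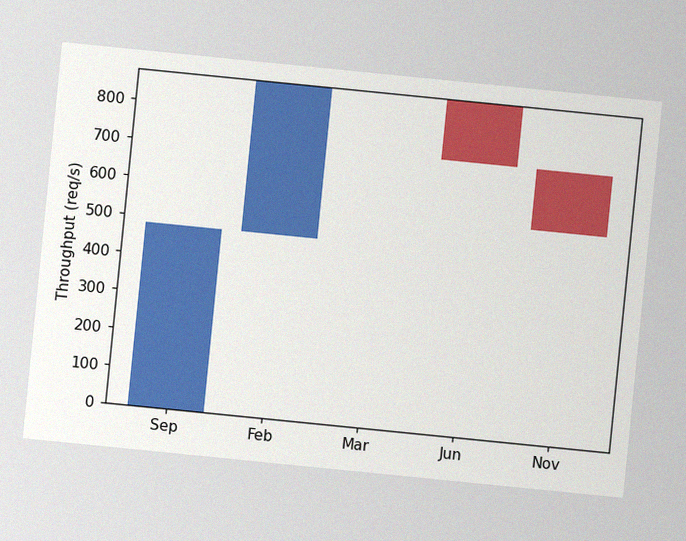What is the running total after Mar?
880req/s

The chart is tilted about 6° clockwise, with some photo noise. After Mar the running total reaches 880req/s.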